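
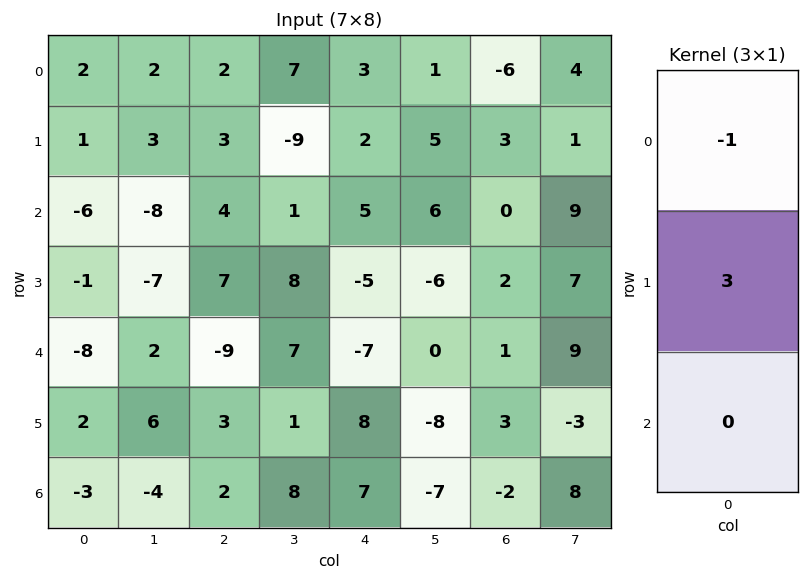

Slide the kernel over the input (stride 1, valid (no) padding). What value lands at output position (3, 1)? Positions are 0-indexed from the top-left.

The receptive field on the input at this output position is [-7 / 2 / 6]. Elementwise product with the kernel and sum: -7·-1 + 2·3.

13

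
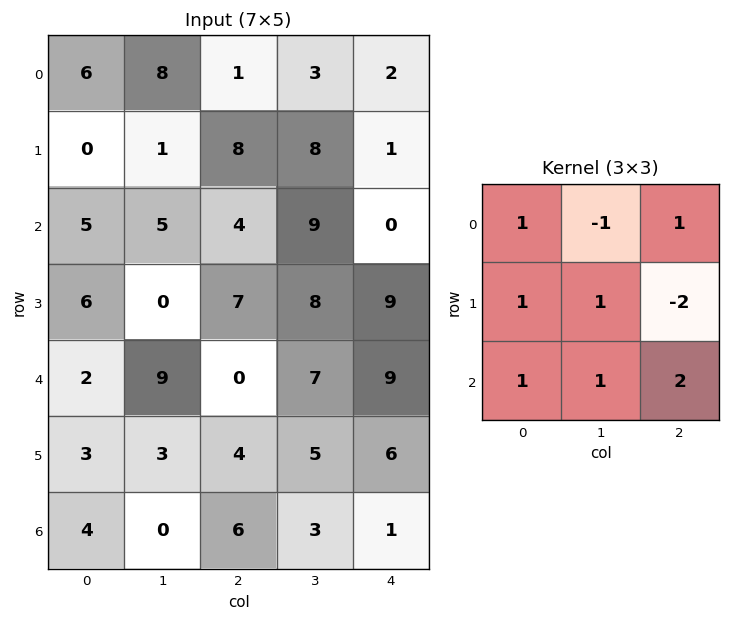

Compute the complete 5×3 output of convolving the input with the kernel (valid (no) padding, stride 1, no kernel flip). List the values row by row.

Output[0,0]: The receptive field on the input at this output position is [6 8 1 / 0 1 8 / 5 5 4]. Elementwise product with the kernel and sum: 6·1 + 8·-1 + 1·1 + 0·1 + 1·1 + 8·-2 + 5·1 + 5·1 + 4·2.
Output[0,1]: The receptive field on the input at this output position is [8 1 3 / 1 8 8 / 5 4 9]. Elementwise product with the kernel and sum: 8·1 + 1·-1 + 3·1 + 1·1 + 8·1 + 8·-2 + 5·1 + 4·1 + 9·2.

2 30 27
29 15 47
7 24 17
38 13 18
7 25 10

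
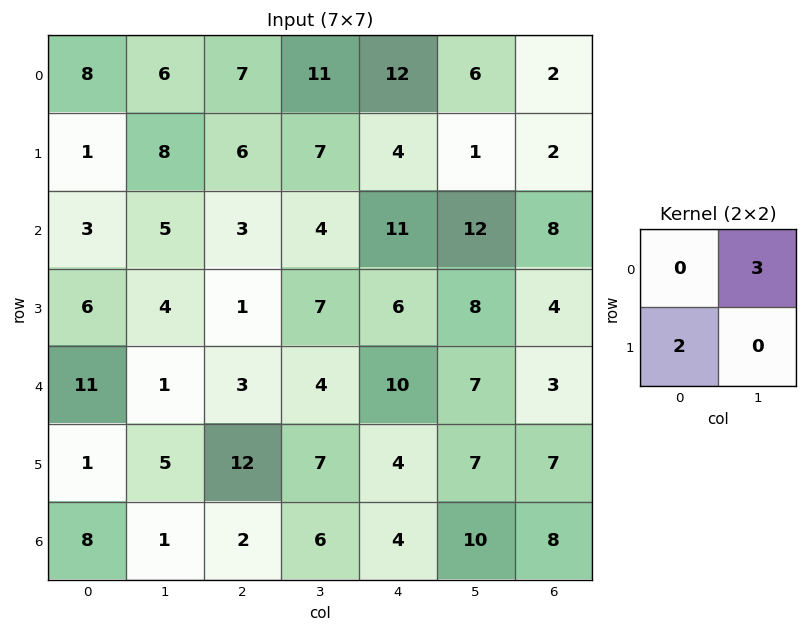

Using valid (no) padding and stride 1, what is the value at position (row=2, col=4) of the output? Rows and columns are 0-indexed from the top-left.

The receptive field on the input at this output position is [11 12 / 6 8]. Elementwise product with the kernel and sum: 12·3 + 6·2.

48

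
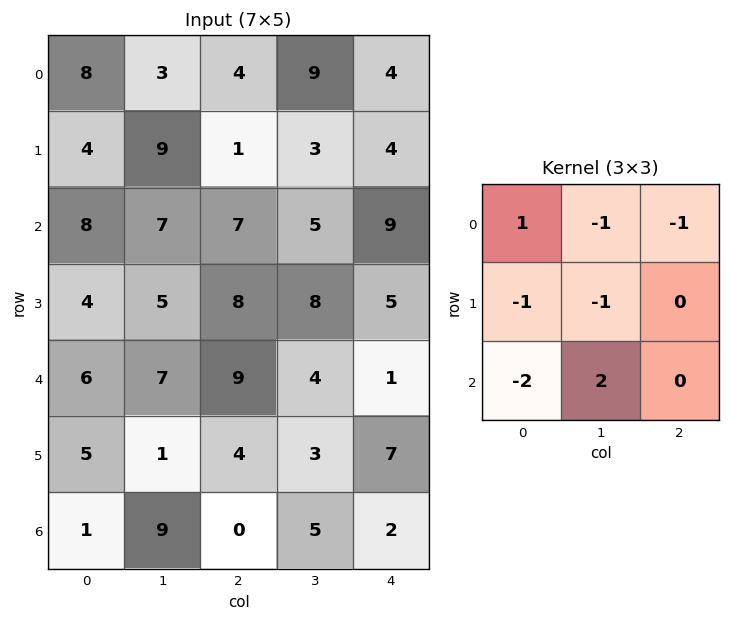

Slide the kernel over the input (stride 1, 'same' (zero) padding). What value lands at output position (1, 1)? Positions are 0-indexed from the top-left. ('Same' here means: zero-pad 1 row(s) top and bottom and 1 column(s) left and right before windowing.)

The receptive field on the zero-padded input at this output position is [8 3 4 / 4 9 1 / 8 7 7]. Elementwise product with the kernel and sum: 8·1 + 3·-1 + 4·-1 + 4·-1 + 9·-1 + 8·-2 + 7·2.

-14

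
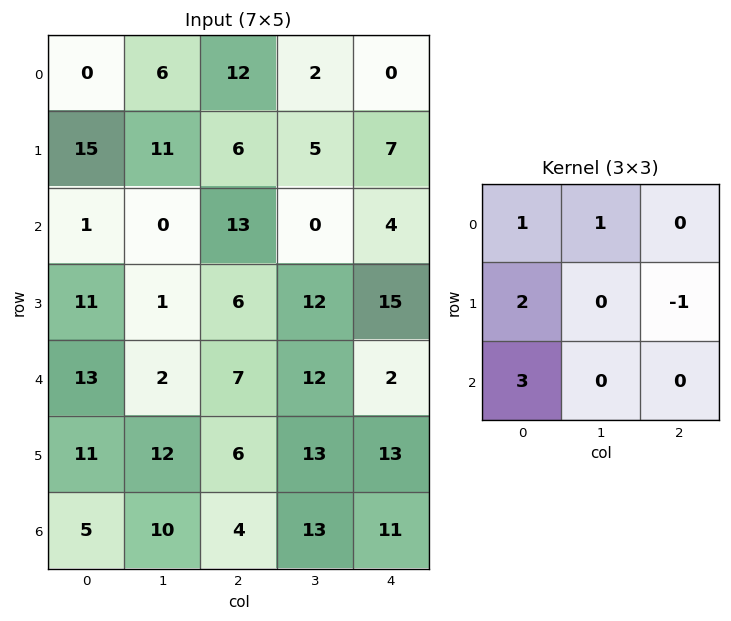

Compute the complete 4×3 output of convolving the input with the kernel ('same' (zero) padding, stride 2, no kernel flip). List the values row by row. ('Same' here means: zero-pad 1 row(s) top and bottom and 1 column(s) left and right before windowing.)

Output[0,0]: The receptive field on the zero-padded input at this output position is [0 0 0 / 0 0 6 / 0 15 11]. Elementwise product with the kernel and sum: 0·1 + 0·1 + 0·2 + 6·-1 + 0·3.

-6 43 19
15 20 48
9 35 90
1 25 52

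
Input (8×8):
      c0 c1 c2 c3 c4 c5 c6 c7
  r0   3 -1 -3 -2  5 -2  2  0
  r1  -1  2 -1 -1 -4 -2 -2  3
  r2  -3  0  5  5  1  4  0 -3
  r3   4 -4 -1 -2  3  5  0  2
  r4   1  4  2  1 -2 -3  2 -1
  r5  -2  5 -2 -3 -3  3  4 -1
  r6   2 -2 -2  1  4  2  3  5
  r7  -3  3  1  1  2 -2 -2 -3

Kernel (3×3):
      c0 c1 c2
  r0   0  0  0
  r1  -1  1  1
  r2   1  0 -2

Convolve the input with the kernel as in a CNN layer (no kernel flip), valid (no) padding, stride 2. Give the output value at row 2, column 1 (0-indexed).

The receptive field on the input at this output position is [2 1 -2 / -2 -3 -3 / -2 1 4]. Elementwise product with the kernel and sum: -2·-1 + -3·1 + -3·1 + -2·1 + 4·-2.

-14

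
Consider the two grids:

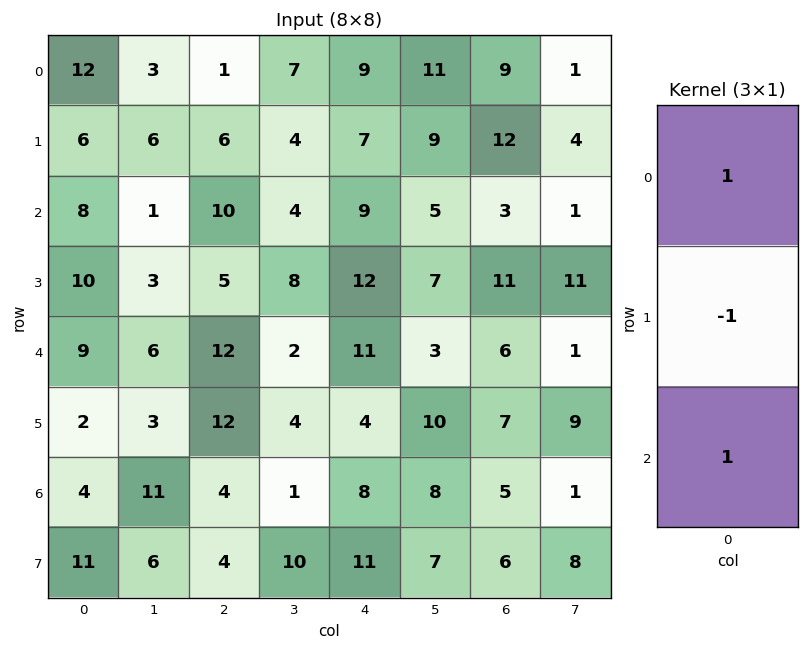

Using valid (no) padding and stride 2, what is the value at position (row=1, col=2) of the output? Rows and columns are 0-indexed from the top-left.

The receptive field on the input at this output position is [9 / 12 / 11]. Elementwise product with the kernel and sum: 9·1 + 12·-1 + 11·1.

8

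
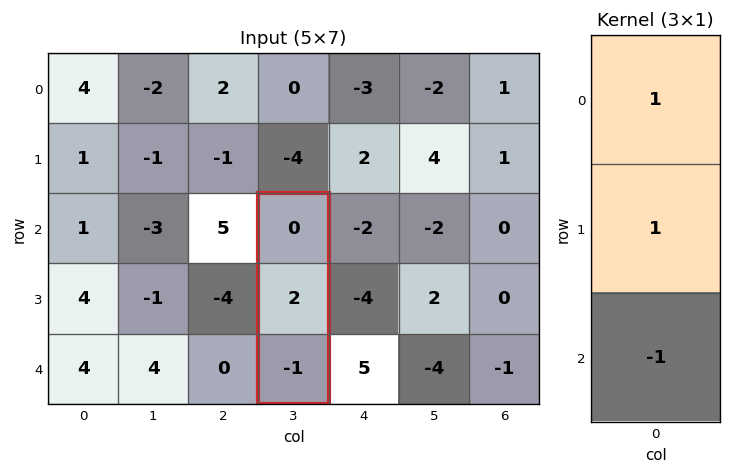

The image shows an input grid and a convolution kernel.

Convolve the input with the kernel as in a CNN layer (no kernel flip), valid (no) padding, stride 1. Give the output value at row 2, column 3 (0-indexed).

The receptive field on the input at this output position is [0 / 2 / -1]. Elementwise product with the kernel and sum: 0·1 + 2·1 + -1·-1.

3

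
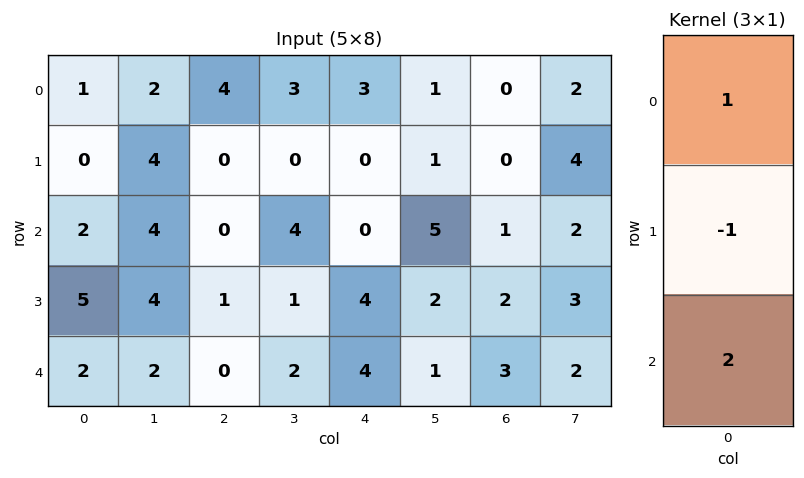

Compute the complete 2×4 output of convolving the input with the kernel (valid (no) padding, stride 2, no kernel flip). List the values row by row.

Output[0,0]: The receptive field on the input at this output position is [1 / 0 / 2]. Elementwise product with the kernel and sum: 1·1 + 0·-1 + 2·2.

5 4 3 2
1 -1 4 5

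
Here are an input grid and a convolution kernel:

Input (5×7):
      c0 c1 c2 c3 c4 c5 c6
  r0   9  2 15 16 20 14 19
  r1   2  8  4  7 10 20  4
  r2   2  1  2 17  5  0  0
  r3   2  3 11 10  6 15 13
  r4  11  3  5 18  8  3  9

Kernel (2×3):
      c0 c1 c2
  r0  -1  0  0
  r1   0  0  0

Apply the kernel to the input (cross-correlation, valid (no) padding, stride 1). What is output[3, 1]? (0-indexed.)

The receptive field on the input at this output position is [3 11 10 / 3 5 18]. Elementwise product with the kernel and sum: 3·-1.

-3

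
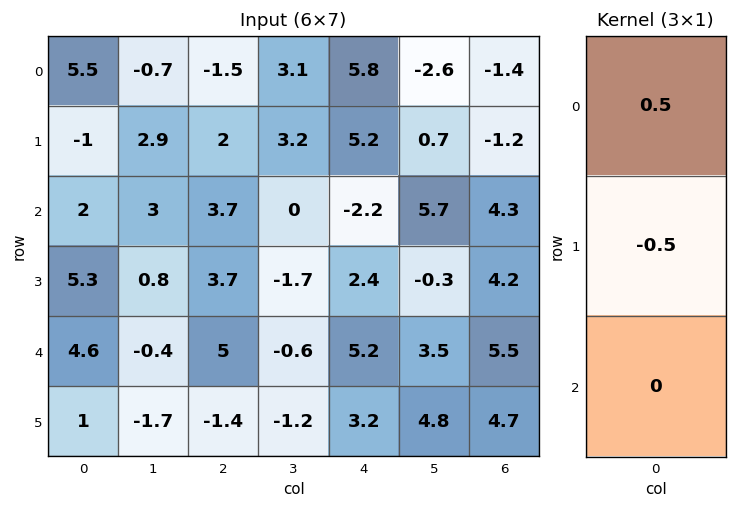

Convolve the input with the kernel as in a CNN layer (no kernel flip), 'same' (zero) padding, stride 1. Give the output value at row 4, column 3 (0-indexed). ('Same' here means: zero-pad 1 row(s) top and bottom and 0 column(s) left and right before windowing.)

-0.55

The receptive field on the zero-padded input at this output position is [-1.7 / -0.6 / -1.2]. Elementwise product with the kernel and sum: -1.7·0.5 + -0.6·-0.5.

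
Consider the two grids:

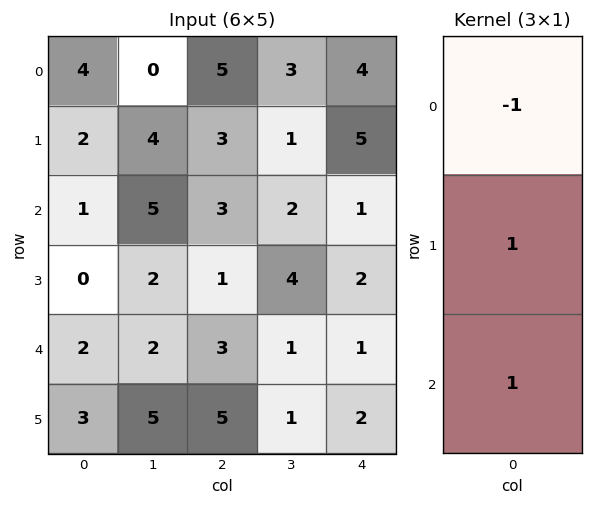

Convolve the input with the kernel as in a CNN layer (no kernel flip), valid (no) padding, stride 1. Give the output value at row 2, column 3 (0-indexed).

3

The receptive field on the input at this output position is [2 / 4 / 1]. Elementwise product with the kernel and sum: 2·-1 + 4·1 + 1·1.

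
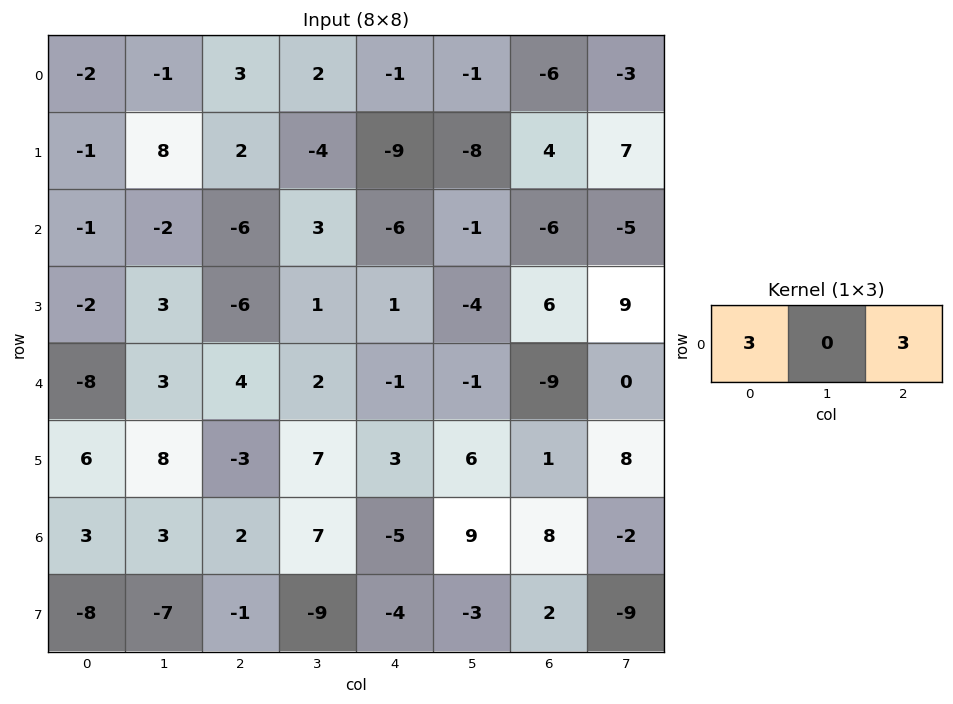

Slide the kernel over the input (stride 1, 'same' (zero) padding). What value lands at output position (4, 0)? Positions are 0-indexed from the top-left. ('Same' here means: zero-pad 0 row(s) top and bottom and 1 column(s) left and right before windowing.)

The receptive field on the zero-padded input at this output position is [0 -8 3]. Elementwise product with the kernel and sum: 0·3 + 3·3.

9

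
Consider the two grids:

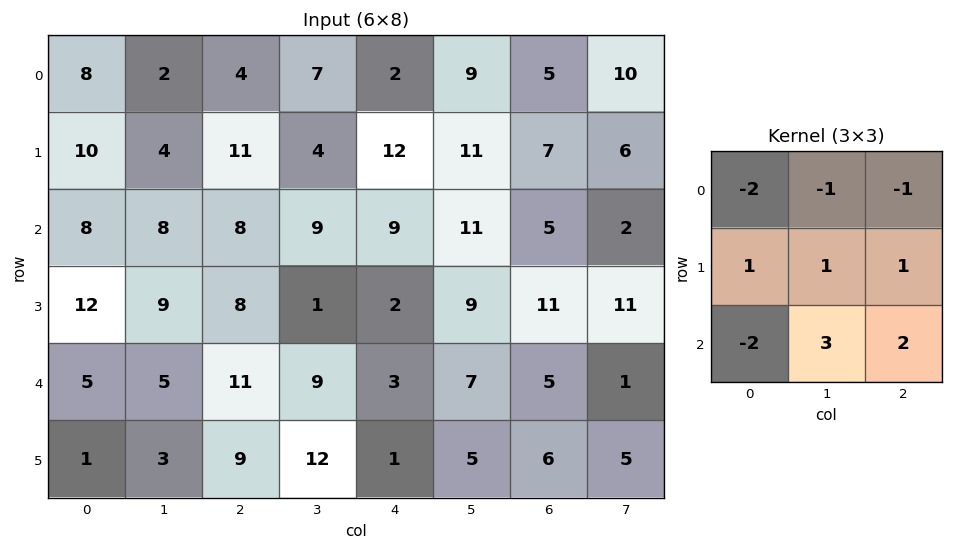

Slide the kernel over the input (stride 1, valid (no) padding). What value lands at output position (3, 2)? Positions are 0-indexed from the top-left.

The receptive field on the input at this output position is [8 1 2 / 11 9 3 / 9 12 1]. Elementwise product with the kernel and sum: 8·-2 + 1·-1 + 2·-1 + 11·1 + 9·1 + 3·1 + 9·-2 + 12·3 + 1·2.

24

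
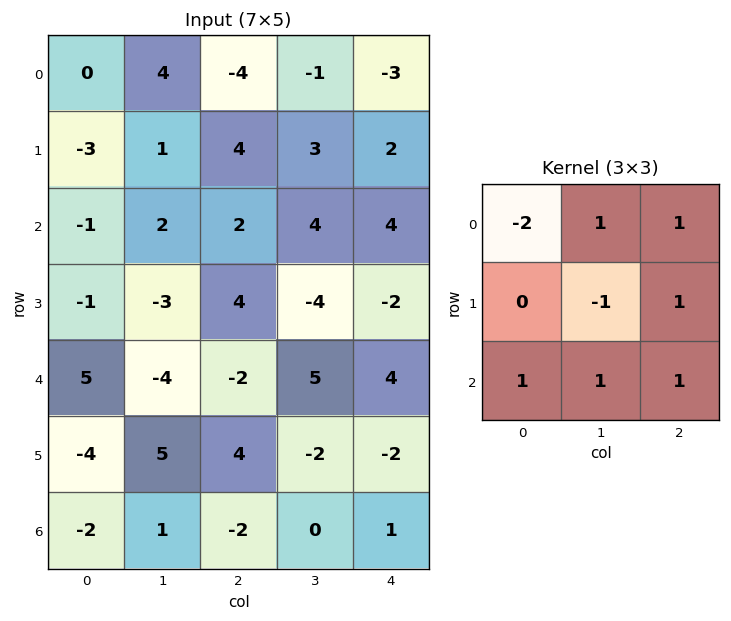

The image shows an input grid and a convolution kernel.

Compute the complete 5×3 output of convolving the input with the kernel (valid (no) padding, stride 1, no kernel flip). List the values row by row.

6 -6 13
11 4 -5
12 -7 13
10 20 -15
-20 4 12

Output[0,0]: The receptive field on the input at this output position is [0 4 -4 / -3 1 4 / -1 2 2]. Elementwise product with the kernel and sum: 0·-2 + 4·1 + -4·1 + 1·-1 + 4·1 + -1·1 + 2·1 + 2·1.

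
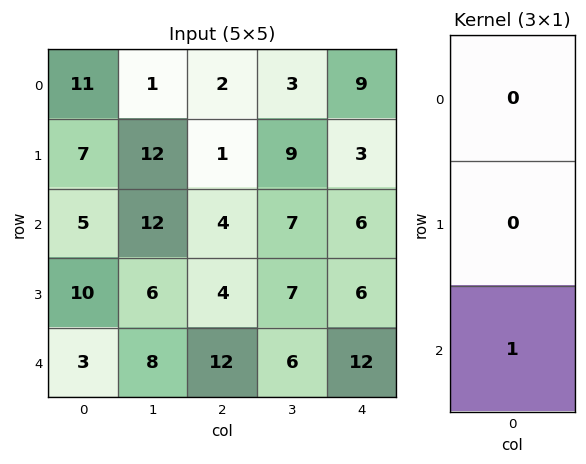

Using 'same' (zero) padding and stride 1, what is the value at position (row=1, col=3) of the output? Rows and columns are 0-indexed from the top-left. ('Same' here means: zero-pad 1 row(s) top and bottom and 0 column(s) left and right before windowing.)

7

The receptive field on the zero-padded input at this output position is [3 / 9 / 7]. Elementwise product with the kernel and sum: 7·1.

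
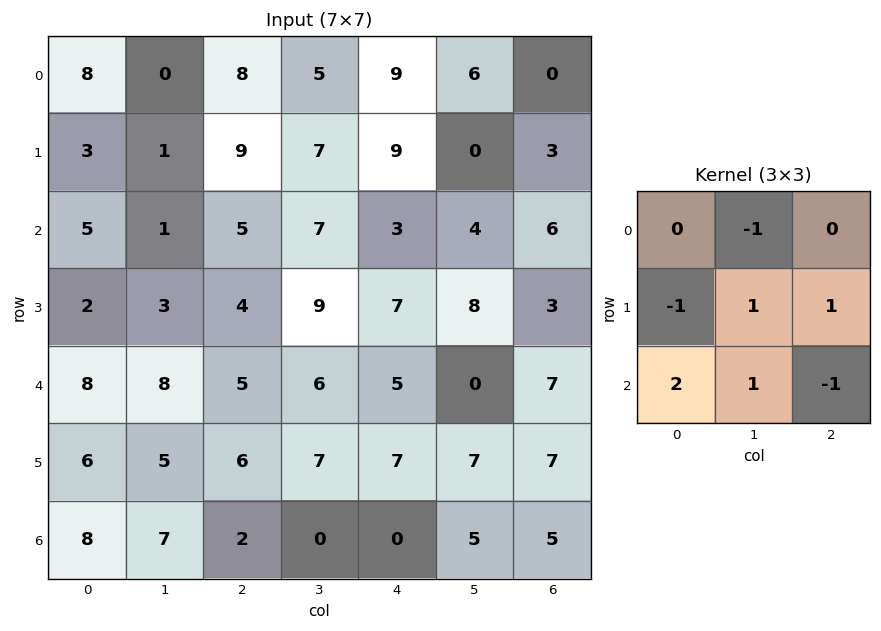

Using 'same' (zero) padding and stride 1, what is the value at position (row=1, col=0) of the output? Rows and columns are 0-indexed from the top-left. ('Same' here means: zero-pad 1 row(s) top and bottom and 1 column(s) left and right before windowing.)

0

The receptive field on the zero-padded input at this output position is [0 8 0 / 0 3 1 / 0 5 1]. Elementwise product with the kernel and sum: 8·-1 + 0·-1 + 3·1 + 1·1 + 0·2 + 5·1 + 1·-1.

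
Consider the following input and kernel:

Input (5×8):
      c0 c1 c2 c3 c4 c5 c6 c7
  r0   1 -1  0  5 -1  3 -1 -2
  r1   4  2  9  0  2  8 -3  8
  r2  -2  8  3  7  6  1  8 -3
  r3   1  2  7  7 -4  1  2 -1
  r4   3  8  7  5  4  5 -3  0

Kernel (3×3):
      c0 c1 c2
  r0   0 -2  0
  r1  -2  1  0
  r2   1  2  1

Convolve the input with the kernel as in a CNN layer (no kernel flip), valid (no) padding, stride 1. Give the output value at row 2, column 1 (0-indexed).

24

The receptive field on the input at this output position is [8 3 7 / 2 7 7 / 8 7 5]. Elementwise product with the kernel and sum: 3·-2 + 2·-2 + 7·1 + 8·1 + 7·2 + 5·1.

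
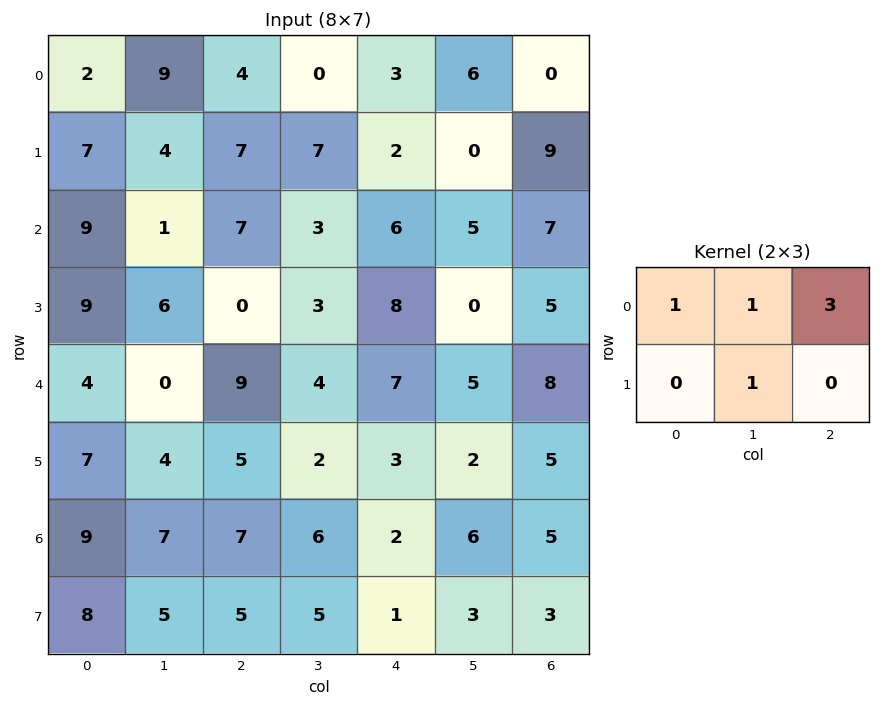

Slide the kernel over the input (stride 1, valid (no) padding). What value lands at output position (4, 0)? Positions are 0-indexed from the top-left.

35

The receptive field on the input at this output position is [4 0 9 / 7 4 5]. Elementwise product with the kernel and sum: 4·1 + 0·1 + 9·3 + 4·1.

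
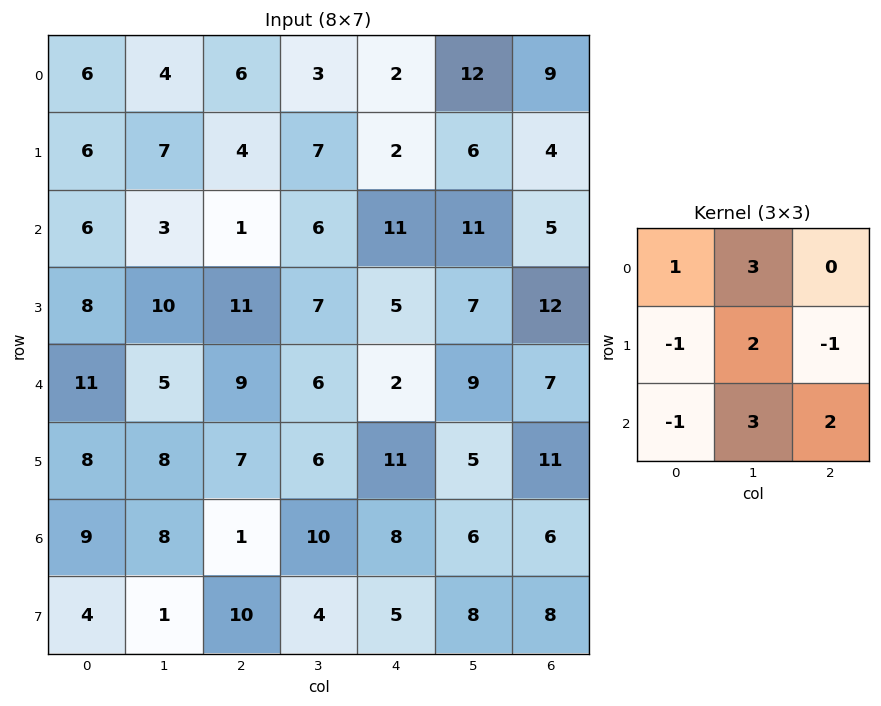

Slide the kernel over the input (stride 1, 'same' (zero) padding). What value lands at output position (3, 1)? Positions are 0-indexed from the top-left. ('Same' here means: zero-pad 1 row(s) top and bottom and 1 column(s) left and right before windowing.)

The receptive field on the zero-padded input at this output position is [6 3 1 / 8 10 11 / 11 5 9]. Elementwise product with the kernel and sum: 6·1 + 3·3 + 8·-1 + 10·2 + 11·-1 + 11·-1 + 5·3 + 9·2.

38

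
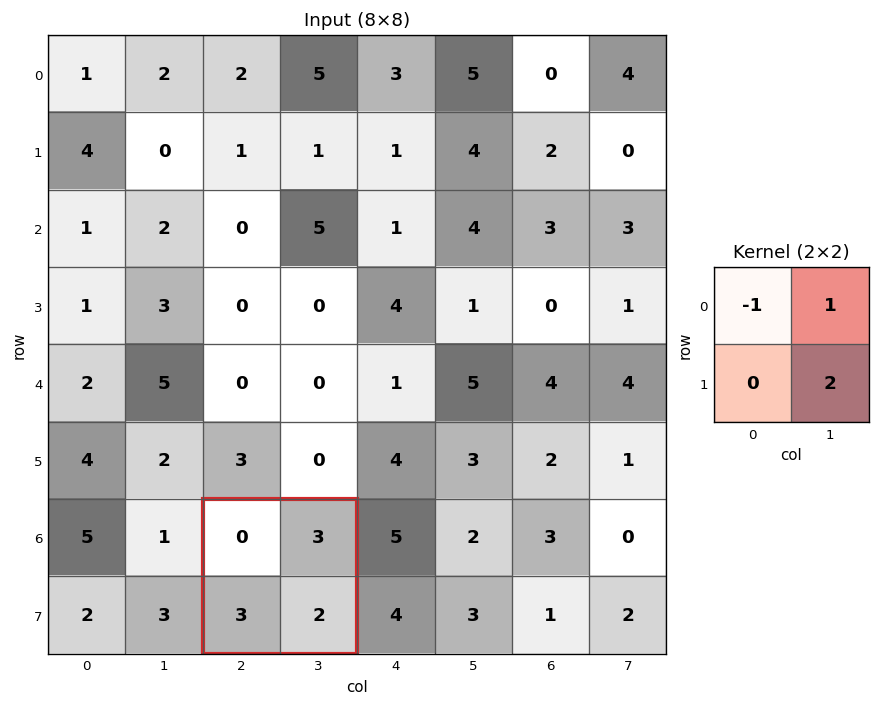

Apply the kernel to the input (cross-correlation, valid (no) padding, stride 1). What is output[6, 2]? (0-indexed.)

The receptive field on the input at this output position is [0 3 / 3 2]. Elementwise product with the kernel and sum: 0·-1 + 3·1 + 2·2.

7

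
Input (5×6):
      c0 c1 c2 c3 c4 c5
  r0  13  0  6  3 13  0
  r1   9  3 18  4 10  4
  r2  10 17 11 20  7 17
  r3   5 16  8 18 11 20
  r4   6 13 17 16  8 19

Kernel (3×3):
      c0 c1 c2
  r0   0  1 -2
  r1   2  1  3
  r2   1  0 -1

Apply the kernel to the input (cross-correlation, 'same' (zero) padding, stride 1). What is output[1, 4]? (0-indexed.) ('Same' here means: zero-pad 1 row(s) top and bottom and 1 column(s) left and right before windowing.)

46

The receptive field on the zero-padded input at this output position is [3 13 0 / 4 10 4 / 20 7 17]. Elementwise product with the kernel and sum: 13·1 + 0·-2 + 4·2 + 10·1 + 4·3 + 20·1 + 17·-1.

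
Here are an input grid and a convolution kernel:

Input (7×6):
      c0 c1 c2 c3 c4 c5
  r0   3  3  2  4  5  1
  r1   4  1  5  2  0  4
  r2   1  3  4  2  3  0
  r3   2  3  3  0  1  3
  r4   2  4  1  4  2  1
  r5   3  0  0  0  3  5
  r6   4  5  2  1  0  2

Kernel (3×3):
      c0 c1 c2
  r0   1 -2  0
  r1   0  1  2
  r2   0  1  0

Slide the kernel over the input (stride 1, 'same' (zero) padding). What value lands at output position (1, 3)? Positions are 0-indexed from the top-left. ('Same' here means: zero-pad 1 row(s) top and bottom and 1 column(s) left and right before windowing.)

-2

The receptive field on the zero-padded input at this output position is [2 4 5 / 5 2 0 / 4 2 3]. Elementwise product with the kernel and sum: 2·1 + 4·-2 + 2·1 + 0·2 + 2·1.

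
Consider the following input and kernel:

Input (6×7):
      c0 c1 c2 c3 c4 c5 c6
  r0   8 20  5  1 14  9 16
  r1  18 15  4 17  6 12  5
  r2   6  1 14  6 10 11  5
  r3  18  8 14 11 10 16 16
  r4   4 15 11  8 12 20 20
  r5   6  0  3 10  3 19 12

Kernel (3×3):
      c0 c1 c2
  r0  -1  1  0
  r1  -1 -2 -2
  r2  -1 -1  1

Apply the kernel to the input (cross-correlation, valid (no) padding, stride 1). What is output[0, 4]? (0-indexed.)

The receptive field on the input at this output position is [14 9 16 / 6 12 5 / 10 11 5]. Elementwise product with the kernel and sum: 14·-1 + 9·1 + 6·-1 + 12·-2 + 5·-2 + 10·-1 + 11·-1 + 5·1.

-61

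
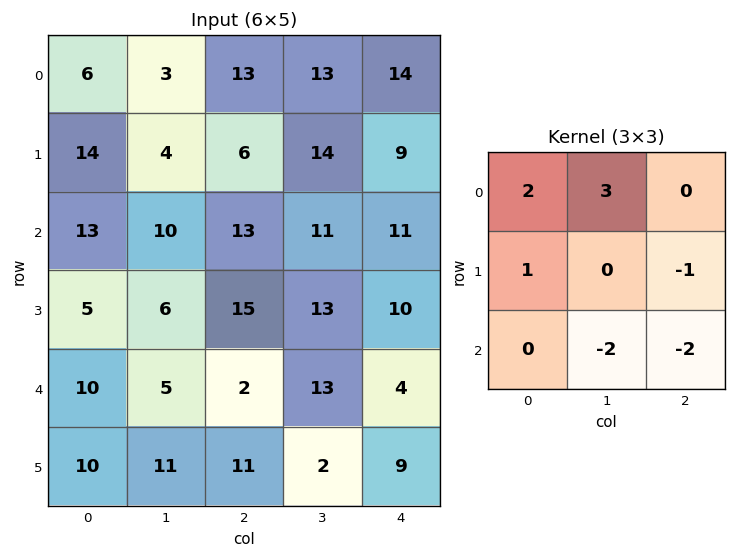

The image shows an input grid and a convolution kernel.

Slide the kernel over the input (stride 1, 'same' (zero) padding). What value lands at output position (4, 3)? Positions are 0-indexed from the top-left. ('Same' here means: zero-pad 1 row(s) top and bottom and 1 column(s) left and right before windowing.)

The receptive field on the zero-padded input at this output position is [15 13 10 / 2 13 4 / 11 2 9]. Elementwise product with the kernel and sum: 15·2 + 13·3 + 2·1 + 4·-1 + 2·-2 + 9·-2.

45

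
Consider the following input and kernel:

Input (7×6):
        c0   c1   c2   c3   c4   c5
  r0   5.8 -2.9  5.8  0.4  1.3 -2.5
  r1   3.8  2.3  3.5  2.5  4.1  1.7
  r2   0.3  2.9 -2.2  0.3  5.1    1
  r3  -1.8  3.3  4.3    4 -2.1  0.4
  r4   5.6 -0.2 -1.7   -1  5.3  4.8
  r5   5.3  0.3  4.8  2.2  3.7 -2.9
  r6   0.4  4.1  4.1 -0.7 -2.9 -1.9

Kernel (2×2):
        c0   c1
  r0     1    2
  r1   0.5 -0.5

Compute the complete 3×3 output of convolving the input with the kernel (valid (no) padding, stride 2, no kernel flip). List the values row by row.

0.75 7.1 -2.5
3.55 -1.45 5.85
7.7 -2.4 18.2

Output[0,0]: The receptive field on the input at this output position is [5.8 -2.9 / 3.8 2.3]. Elementwise product with the kernel and sum: 5.8·1 + -2.9·2 + 3.8·0.5 + 2.3·-0.5.
Output[0,1]: The receptive field on the input at this output position is [5.8 0.4 / 3.5 2.5]. Elementwise product with the kernel and sum: 5.8·1 + 0.4·2 + 3.5·0.5 + 2.5·-0.5.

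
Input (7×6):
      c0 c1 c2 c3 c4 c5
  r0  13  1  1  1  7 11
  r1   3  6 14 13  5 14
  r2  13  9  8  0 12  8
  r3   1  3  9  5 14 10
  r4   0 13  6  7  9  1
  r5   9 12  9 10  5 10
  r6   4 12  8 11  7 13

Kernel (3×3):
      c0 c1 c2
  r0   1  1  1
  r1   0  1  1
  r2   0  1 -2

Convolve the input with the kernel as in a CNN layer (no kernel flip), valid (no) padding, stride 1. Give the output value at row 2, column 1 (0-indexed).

The receptive field on the input at this output position is [9 8 0 / 3 9 5 / 13 6 7]. Elementwise product with the kernel and sum: 9·1 + 8·1 + 0·1 + 9·1 + 5·1 + 6·1 + 7·-2.

23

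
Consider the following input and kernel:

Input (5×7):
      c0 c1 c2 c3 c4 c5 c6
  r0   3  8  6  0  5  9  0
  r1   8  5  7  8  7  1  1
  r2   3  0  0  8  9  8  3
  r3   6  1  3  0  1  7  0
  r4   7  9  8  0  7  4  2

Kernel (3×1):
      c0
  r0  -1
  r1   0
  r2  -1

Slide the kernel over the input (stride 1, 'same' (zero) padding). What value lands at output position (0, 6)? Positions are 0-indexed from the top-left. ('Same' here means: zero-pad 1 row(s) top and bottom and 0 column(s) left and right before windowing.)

-1

The receptive field on the zero-padded input at this output position is [0 / 0 / 1]. Elementwise product with the kernel and sum: 0·-1 + 1·-1.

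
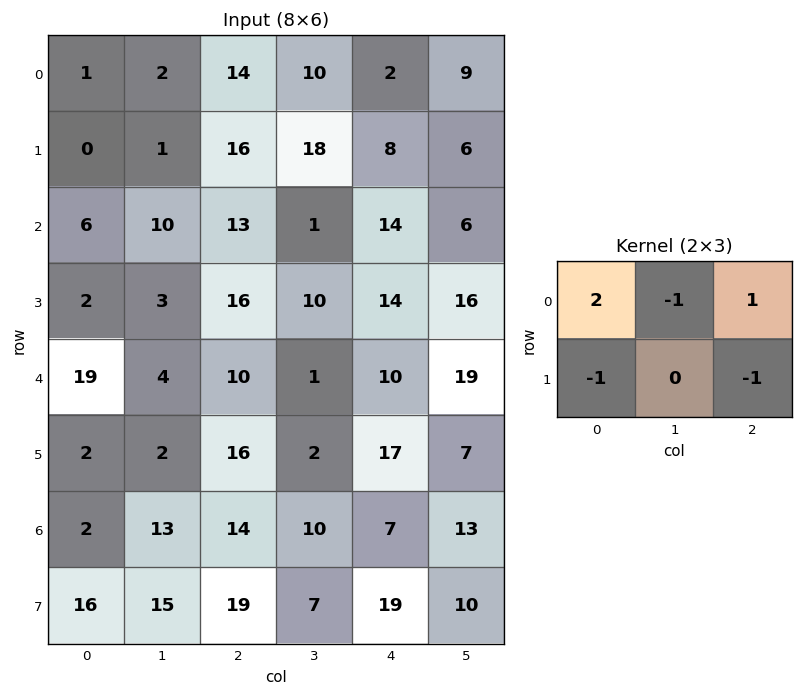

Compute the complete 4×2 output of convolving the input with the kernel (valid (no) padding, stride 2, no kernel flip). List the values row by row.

-2 -4
-3 9
26 -4
-30 -13

Output[0,0]: The receptive field on the input at this output position is [1 2 14 / 0 1 16]. Elementwise product with the kernel and sum: 1·2 + 2·-1 + 14·1 + 0·-1 + 16·-1.
Output[0,1]: The receptive field on the input at this output position is [14 10 2 / 16 18 8]. Elementwise product with the kernel and sum: 14·2 + 10·-1 + 2·1 + 16·-1 + 8·-1.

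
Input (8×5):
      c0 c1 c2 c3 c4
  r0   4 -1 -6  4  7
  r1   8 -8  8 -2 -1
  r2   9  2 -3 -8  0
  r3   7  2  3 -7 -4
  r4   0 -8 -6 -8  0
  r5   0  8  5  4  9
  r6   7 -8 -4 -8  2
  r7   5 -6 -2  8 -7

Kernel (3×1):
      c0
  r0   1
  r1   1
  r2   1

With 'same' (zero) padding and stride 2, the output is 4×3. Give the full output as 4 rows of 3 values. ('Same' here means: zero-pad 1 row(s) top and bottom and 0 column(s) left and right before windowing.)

12 2 6
24 8 -5
7 2 5
12 -1 4

Output[0,0]: The receptive field on the zero-padded input at this output position is [0 / 4 / 8]. Elementwise product with the kernel and sum: 0·1 + 4·1 + 8·1.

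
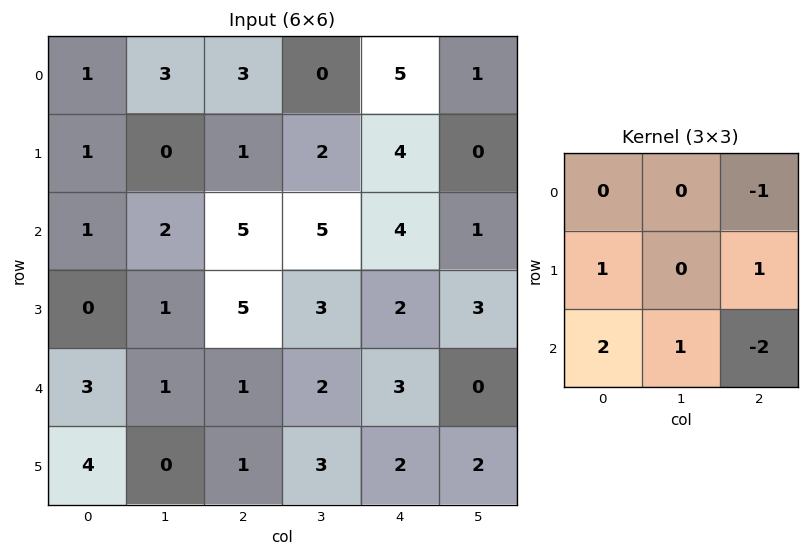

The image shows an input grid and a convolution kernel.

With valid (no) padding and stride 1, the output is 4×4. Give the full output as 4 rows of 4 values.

-7 1 7 13
-4 6 14 8
5 -2 1 12
5 -5 3 3

Output[0,0]: The receptive field on the input at this output position is [1 3 3 / 1 0 1 / 1 2 5]. Elementwise product with the kernel and sum: 3·-1 + 1·1 + 1·1 + 1·2 + 2·1 + 5·-2.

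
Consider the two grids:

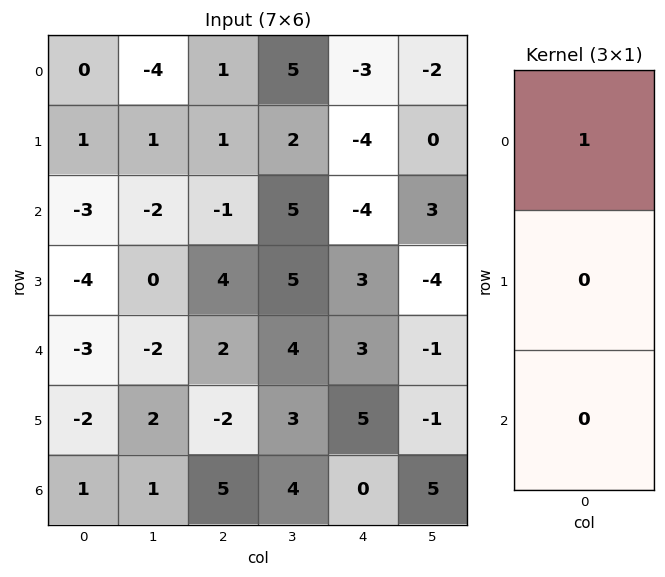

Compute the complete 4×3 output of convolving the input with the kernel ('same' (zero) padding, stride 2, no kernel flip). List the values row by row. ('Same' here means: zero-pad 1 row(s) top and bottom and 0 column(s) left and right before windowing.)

Output[0,0]: The receptive field on the zero-padded input at this output position is [0 / 0 / 1]. Elementwise product with the kernel and sum: 0·1.

0 0 0
1 1 -4
-4 4 3
-2 -2 5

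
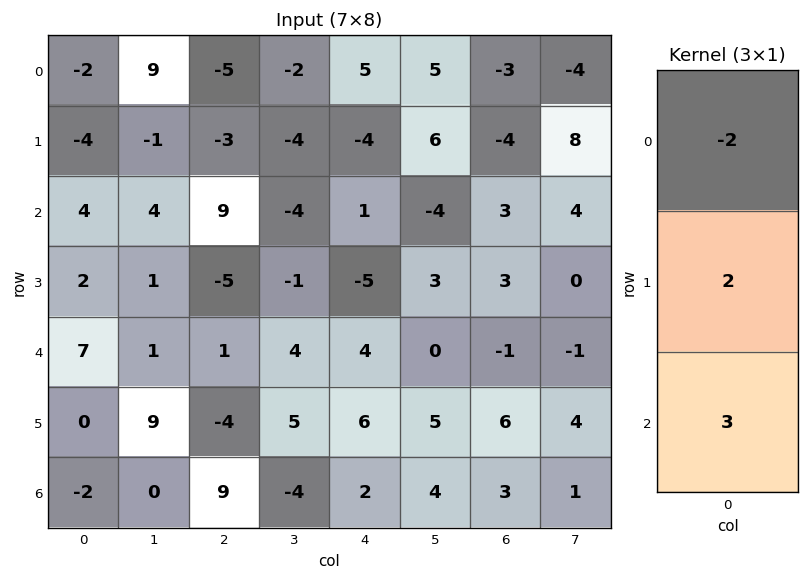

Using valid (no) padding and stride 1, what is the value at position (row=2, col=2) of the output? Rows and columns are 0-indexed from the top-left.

The receptive field on the input at this output position is [9 / -5 / 1]. Elementwise product with the kernel and sum: 9·-2 + -5·2 + 1·3.

-25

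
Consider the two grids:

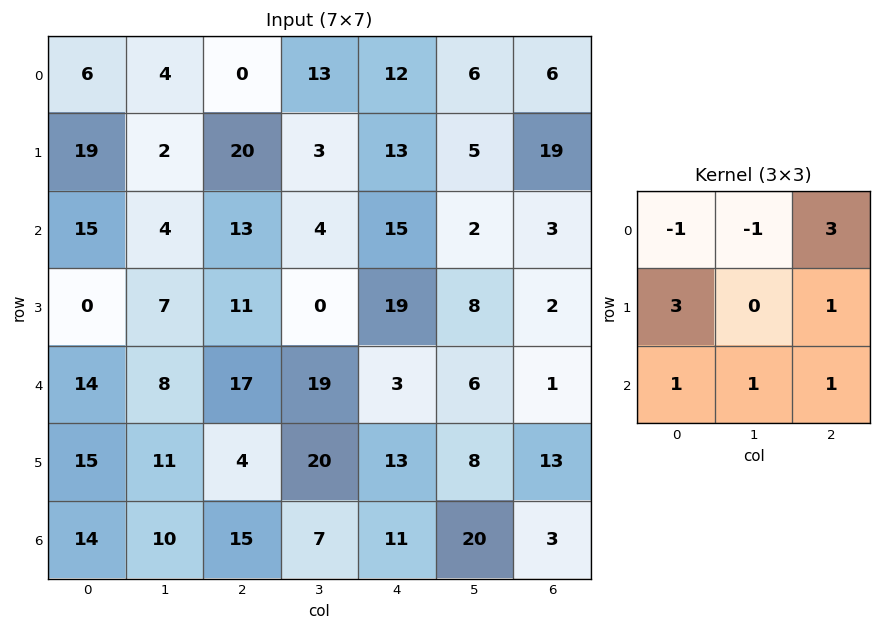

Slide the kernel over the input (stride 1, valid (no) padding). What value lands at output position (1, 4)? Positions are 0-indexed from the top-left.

116

The receptive field on the input at this output position is [13 5 19 / 15 2 3 / 19 8 2]. Elementwise product with the kernel and sum: 13·-1 + 5·-1 + 19·3 + 15·3 + 3·1 + 19·1 + 8·1 + 2·1.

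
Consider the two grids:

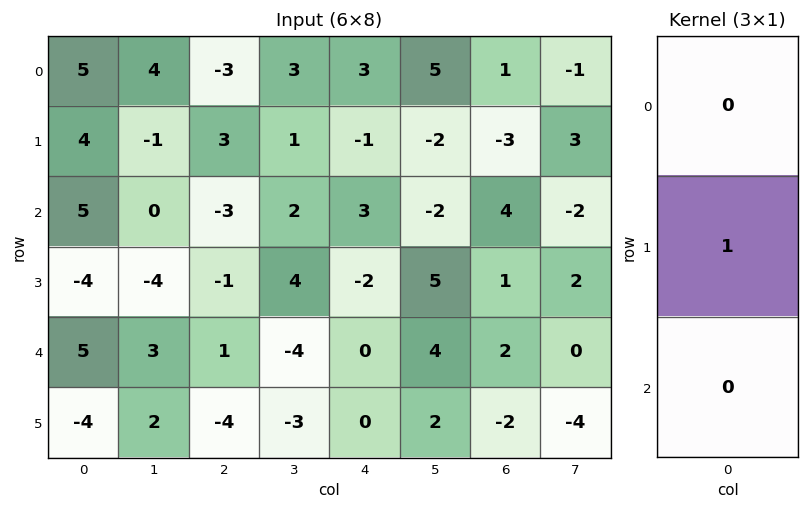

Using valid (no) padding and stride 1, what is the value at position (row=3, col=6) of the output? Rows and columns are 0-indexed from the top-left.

The receptive field on the input at this output position is [1 / 2 / -2]. Elementwise product with the kernel and sum: 2·1.

2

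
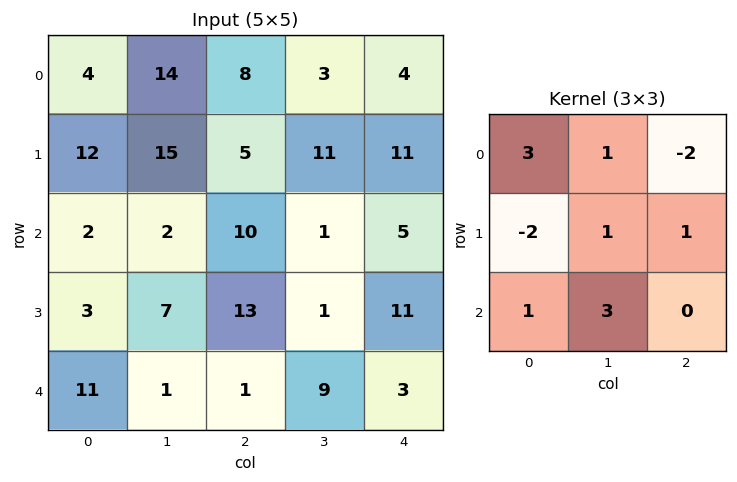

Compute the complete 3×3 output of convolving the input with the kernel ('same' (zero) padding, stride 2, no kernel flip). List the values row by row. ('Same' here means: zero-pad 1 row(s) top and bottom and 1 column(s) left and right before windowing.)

54 13 42
-5 81 81
1 40 -1

Output[0,0]: The receptive field on the zero-padded input at this output position is [0 0 0 / 0 4 14 / 0 12 15]. Elementwise product with the kernel and sum: 0·3 + 0·1 + 0·-2 + 0·-2 + 4·1 + 14·1 + 0·1 + 12·3.
Output[0,1]: The receptive field on the zero-padded input at this output position is [0 0 0 / 14 8 3 / 15 5 11]. Elementwise product with the kernel and sum: 0·3 + 0·1 + 0·-2 + 14·-2 + 8·1 + 3·1 + 15·1 + 5·3.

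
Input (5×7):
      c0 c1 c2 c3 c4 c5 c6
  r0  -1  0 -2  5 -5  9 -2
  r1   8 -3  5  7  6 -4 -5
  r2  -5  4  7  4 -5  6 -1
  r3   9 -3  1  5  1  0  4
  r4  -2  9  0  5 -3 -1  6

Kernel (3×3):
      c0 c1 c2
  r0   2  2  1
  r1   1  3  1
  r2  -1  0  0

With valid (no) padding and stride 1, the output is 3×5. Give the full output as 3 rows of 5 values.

Output[0,0]: The receptive field on the input at this output position is [-1 0 -2 / 8 -3 5 / -5 4 7]. Elementwise product with the kernel and sum: -1·2 + 0·2 + -2·1 + 8·1 + -3·3 + 5·1 + -5·-1.
Output[0,1]: The receptive field on the input at this output position is [0 -2 5 / -3 5 7 / 4 7 4]. Elementwise product with the kernel and sum: 0·2 + -2·2 + 5·1 + -3·1 + 5·3 + 7·1 + 4·-1.

5 16 26 26 0
20 43 43 12 10
8 22 34 7 9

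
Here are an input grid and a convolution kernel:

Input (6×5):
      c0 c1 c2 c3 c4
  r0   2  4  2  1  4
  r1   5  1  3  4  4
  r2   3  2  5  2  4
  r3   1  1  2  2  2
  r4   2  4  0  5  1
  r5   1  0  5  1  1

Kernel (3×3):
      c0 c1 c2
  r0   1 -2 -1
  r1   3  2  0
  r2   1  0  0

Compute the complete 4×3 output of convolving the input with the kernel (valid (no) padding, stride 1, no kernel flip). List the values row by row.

Output[0,0]: The receptive field on the input at this output position is [2 4 2 / 5 1 3 / 3 2 5]. Elementwise product with the kernel and sum: 2·1 + 4·-2 + 2·-1 + 5·3 + 1·2 + 3·1.

12 10 18
14 8 12
1 1 7
12 7 11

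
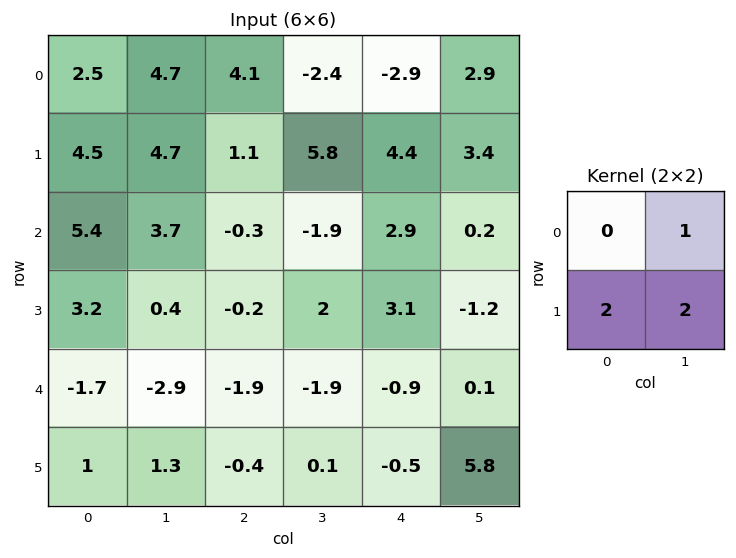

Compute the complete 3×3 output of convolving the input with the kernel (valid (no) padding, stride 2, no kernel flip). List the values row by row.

Output[0,0]: The receptive field on the input at this output position is [2.5 4.7 / 4.5 4.7]. Elementwise product with the kernel and sum: 4.7·1 + 4.5·2 + 4.7·2.
Output[0,1]: The receptive field on the input at this output position is [4.1 -2.4 / 1.1 5.8]. Elementwise product with the kernel and sum: -2.4·1 + 1.1·2 + 5.8·2.

23.1 11.4 18.5
10.9 1.7 4
1.7 -2.5 10.7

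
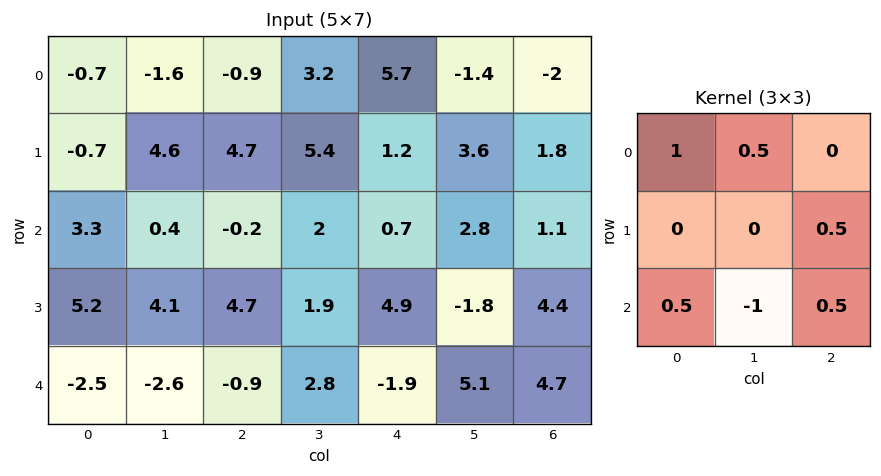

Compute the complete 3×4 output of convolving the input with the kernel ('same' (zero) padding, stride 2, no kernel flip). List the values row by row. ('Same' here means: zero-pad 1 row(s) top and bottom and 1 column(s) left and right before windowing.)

Output[0,0]: The receptive field on the zero-padded input at this output position is [0 0 0 / 0 -0.7 -1.6 / 0 -0.7 4.6]. Elementwise product with the kernel and sum: 0·1 + 0·0.5 + -1.6·0.5 + 0·0.5 + -0.7·-1 + 4.6·0.5.
Output[0,1]: The receptive field on the zero-padded input at this output position is [0 0 0 / -1.6 -0.9 3.2 / 4.6 4.7 5.4]. Elementwise product with the kernel and sum: 0·1 + 0·0.5 + 3.2·0.5 + 4.6·0.5 + 4.7·-1 + 5.4·0.5.

2.2 1.9 2.6 0
-3.3 6.25 2.55 -0.8
1.3 7.85 6.9 0.4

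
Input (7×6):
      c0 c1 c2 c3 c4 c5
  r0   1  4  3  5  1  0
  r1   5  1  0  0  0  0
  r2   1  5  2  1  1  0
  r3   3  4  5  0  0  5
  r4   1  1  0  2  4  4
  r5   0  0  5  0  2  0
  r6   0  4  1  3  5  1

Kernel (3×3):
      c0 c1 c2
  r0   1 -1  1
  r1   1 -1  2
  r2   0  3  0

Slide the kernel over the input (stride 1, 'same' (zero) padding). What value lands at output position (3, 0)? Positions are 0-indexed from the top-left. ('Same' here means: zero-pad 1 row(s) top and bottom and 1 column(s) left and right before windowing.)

The receptive field on the zero-padded input at this output position is [0 1 5 / 0 3 4 / 0 1 1]. Elementwise product with the kernel and sum: 0·1 + 1·-1 + 5·1 + 0·1 + 3·-1 + 4·2 + 1·3.

12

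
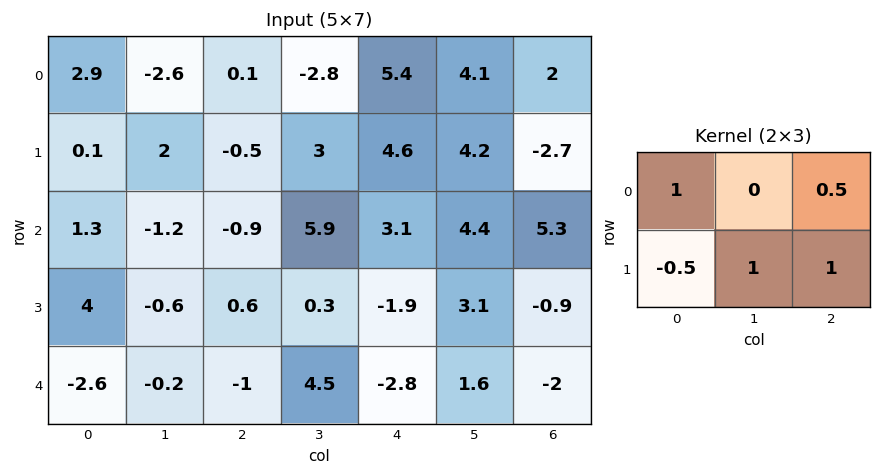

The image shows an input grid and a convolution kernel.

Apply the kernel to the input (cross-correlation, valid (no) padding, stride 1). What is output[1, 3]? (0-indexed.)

The receptive field on the input at this output position is [3 4.6 4.2 / 5.9 3.1 4.4]. Elementwise product with the kernel and sum: 3·1 + 4.2·0.5 + 5.9·-0.5 + 3.1·1 + 4.4·1.

9.65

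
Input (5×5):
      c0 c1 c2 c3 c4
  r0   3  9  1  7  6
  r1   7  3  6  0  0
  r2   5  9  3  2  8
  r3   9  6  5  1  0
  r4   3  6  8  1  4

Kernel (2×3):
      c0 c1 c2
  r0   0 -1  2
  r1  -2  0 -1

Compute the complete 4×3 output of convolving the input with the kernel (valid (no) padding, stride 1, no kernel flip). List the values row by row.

-27 7 -7
-4 -26 -14
-26 -12 4
-10 -16 -21

Output[0,0]: The receptive field on the input at this output position is [3 9 1 / 7 3 6]. Elementwise product with the kernel and sum: 9·-1 + 1·2 + 7·-2 + 6·-1.
Output[0,1]: The receptive field on the input at this output position is [9 1 7 / 3 6 0]. Elementwise product with the kernel and sum: 1·-1 + 7·2 + 3·-2 + 0·-1.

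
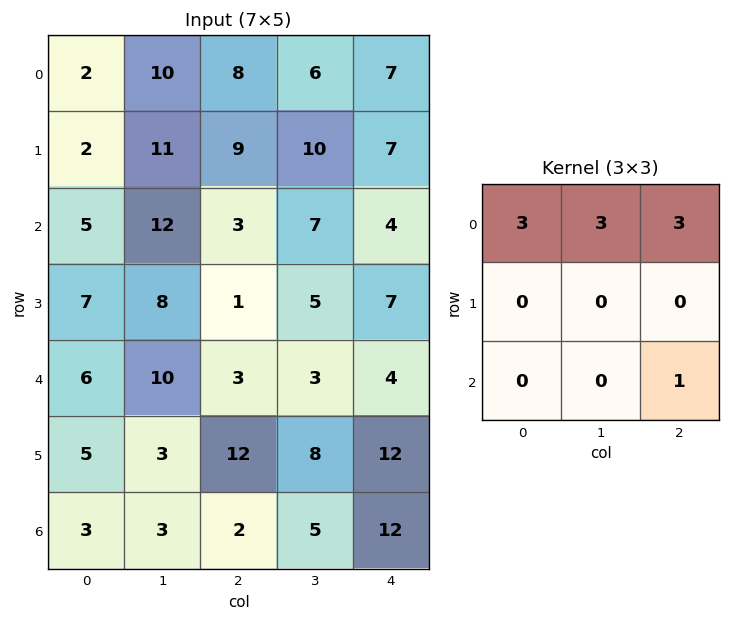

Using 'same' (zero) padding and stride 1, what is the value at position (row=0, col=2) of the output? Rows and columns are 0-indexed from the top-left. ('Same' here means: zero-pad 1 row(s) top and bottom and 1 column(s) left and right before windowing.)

10

The receptive field on the zero-padded input at this output position is [0 0 0 / 10 8 6 / 11 9 10]. Elementwise product with the kernel and sum: 0·3 + 0·3 + 0·3 + 10·1.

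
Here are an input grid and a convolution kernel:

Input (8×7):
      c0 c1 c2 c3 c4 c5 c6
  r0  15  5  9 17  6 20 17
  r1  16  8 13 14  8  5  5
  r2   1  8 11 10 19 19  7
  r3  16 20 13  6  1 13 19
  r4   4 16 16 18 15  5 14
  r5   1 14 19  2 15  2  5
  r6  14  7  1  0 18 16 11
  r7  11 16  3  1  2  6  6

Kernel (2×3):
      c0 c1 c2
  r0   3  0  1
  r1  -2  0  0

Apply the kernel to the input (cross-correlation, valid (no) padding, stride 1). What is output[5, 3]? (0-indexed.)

8

The receptive field on the input at this output position is [2 15 2 / 0 18 16]. Elementwise product with the kernel and sum: 2·3 + 2·1 + 0·-2.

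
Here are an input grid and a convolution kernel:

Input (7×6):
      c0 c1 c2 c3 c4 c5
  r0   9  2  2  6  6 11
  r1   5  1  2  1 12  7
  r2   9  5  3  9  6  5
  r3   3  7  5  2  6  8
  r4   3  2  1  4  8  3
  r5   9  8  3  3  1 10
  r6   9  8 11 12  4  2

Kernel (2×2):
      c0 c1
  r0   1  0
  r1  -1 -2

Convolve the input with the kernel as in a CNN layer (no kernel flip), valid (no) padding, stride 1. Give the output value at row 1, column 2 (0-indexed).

The receptive field on the input at this output position is [2 1 / 3 9]. Elementwise product with the kernel and sum: 2·1 + 3·-1 + 9·-2.

-19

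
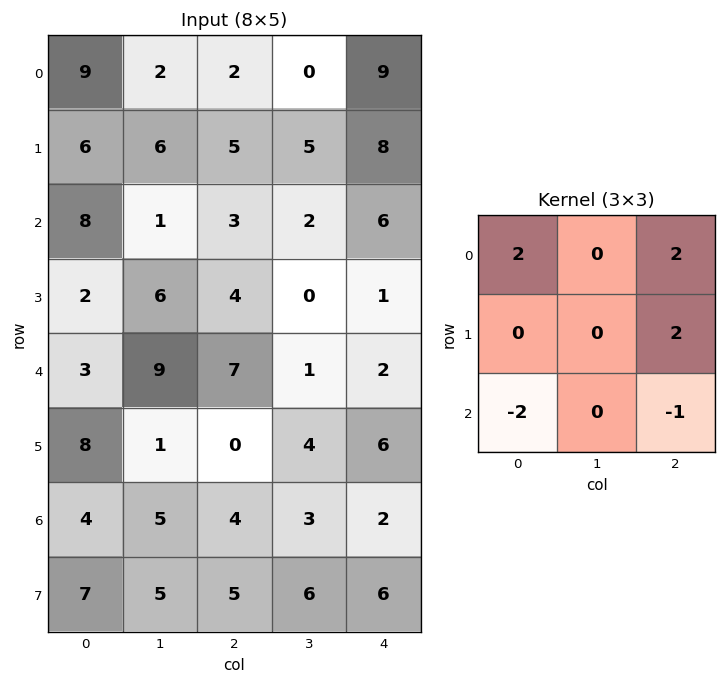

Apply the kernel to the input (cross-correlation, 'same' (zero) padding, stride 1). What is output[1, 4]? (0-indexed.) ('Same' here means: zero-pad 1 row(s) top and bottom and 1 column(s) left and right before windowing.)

The receptive field on the zero-padded input at this output position is [0 9 0 / 5 8 0 / 2 6 0]. Elementwise product with the kernel and sum: 0·2 + 0·2 + 0·2 + 2·-2 + 0·-1.

-4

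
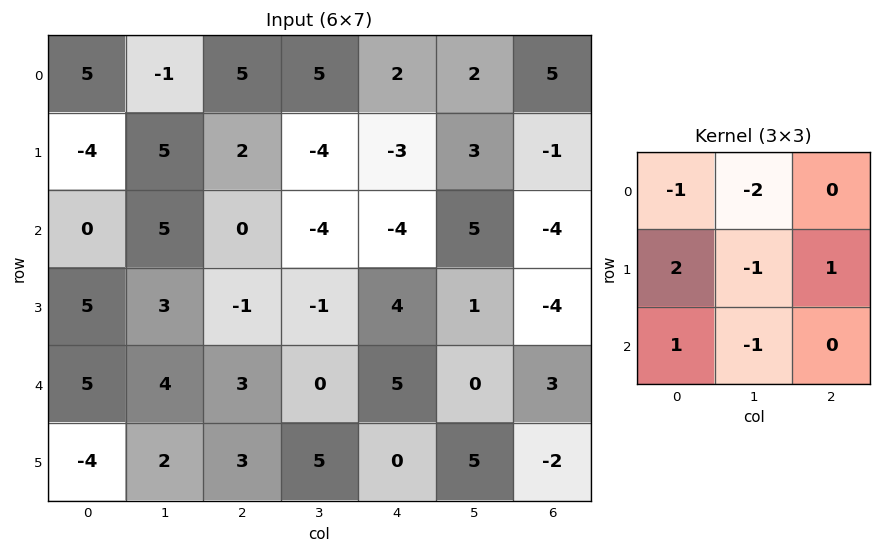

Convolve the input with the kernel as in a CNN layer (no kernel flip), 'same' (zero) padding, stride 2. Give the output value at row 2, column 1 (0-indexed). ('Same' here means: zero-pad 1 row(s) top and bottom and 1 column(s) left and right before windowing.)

The receptive field on the zero-padded input at this output position is [3 -1 -1 / 4 3 0 / 2 3 5]. Elementwise product with the kernel and sum: 3·-1 + -1·-2 + 4·2 + 3·-1 + 0·1 + 2·1 + 3·-1.

3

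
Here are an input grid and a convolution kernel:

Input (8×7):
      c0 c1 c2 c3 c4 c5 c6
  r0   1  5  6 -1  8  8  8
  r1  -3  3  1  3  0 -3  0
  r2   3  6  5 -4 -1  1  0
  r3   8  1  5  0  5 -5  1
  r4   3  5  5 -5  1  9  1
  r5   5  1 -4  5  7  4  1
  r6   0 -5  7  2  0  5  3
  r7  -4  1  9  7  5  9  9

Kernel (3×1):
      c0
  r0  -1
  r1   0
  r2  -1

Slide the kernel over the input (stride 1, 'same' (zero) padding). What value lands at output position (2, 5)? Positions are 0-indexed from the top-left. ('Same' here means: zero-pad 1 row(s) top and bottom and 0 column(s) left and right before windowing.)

The receptive field on the zero-padded input at this output position is [-3 / 1 / -5]. Elementwise product with the kernel and sum: -3·-1 + -5·-1.

8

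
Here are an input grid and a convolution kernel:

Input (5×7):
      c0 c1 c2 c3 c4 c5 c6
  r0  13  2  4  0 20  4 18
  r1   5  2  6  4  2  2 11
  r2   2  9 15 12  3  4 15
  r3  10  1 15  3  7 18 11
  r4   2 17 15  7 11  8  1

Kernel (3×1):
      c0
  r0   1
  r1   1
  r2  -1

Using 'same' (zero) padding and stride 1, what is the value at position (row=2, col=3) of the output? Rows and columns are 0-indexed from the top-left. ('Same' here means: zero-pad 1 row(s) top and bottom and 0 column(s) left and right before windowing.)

13

The receptive field on the zero-padded input at this output position is [4 / 12 / 3]. Elementwise product with the kernel and sum: 4·1 + 12·1 + 3·-1.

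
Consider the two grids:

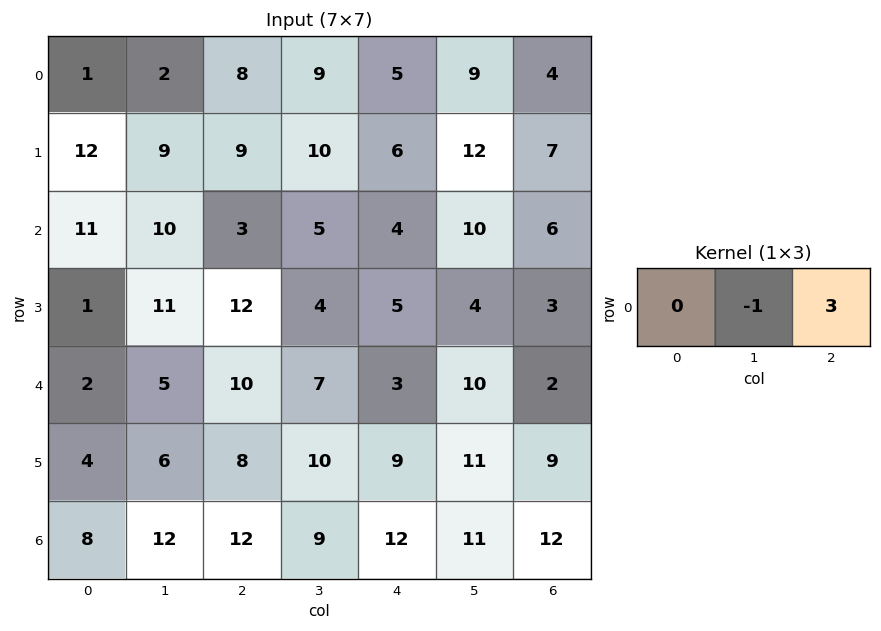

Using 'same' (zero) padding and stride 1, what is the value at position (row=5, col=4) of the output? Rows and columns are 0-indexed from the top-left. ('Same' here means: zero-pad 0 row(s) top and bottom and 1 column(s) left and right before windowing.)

24

The receptive field on the zero-padded input at this output position is [10 9 11]. Elementwise product with the kernel and sum: 9·-1 + 11·3.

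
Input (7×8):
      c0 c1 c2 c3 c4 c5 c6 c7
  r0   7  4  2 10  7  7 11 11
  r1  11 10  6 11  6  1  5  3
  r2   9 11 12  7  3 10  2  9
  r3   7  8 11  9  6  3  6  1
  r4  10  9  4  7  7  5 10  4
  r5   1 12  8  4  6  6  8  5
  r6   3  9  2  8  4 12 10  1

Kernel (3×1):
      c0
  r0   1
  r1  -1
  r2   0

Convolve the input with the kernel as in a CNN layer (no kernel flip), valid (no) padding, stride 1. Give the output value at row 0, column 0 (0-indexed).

-4

The receptive field on the input at this output position is [7 / 11 / 9]. Elementwise product with the kernel and sum: 7·1 + 11·-1.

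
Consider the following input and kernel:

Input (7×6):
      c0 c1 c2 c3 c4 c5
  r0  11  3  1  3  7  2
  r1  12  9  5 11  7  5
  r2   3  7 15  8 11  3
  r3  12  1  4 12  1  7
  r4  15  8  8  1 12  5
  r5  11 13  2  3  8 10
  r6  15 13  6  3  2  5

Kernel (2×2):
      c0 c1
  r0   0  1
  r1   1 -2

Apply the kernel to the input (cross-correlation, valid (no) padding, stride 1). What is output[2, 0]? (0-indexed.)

The receptive field on the input at this output position is [3 7 / 12 1]. Elementwise product with the kernel and sum: 7·1 + 12·1 + 1·-2.

17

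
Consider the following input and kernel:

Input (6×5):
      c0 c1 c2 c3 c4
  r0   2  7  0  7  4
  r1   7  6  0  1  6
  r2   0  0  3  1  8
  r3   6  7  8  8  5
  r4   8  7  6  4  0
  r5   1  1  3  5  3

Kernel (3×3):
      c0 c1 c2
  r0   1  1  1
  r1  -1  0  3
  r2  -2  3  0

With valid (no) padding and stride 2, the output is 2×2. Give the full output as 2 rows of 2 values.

2 26
26 19

Output[0,0]: The receptive field on the input at this output position is [2 7 0 / 7 6 0 / 0 0 3]. Elementwise product with the kernel and sum: 2·1 + 7·1 + 0·1 + 7·-1 + 0·3 + 0·-2 + 0·3.
Output[0,1]: The receptive field on the input at this output position is [0 7 4 / 0 1 6 / 3 1 8]. Elementwise product with the kernel and sum: 0·1 + 7·1 + 4·1 + 0·-1 + 6·3 + 3·-2 + 1·3.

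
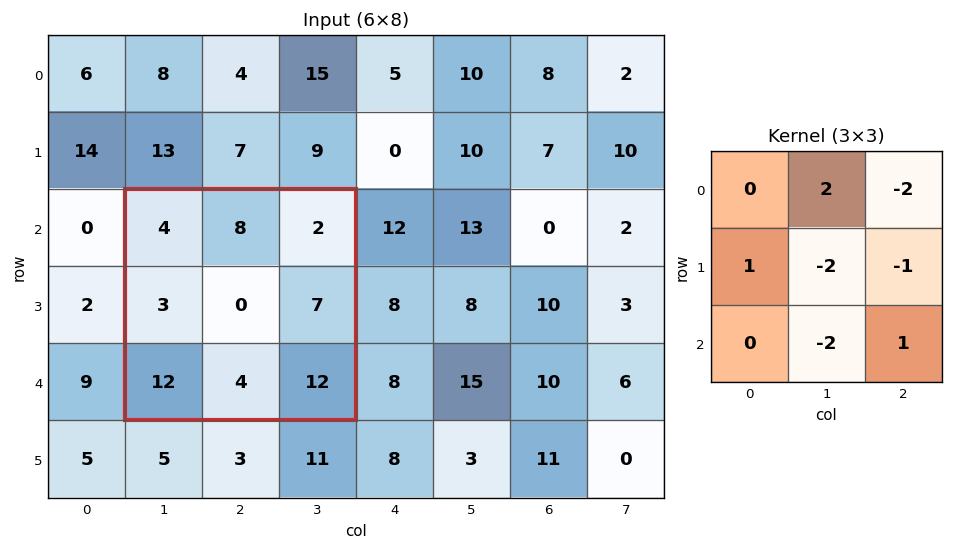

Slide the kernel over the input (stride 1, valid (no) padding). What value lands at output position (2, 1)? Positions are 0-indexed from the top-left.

12

The receptive field on the input at this output position is [4 8 2 / 3 0 7 / 12 4 12]. Elementwise product with the kernel and sum: 8·2 + 2·-2 + 3·1 + 0·-2 + 7·-1 + 4·-2 + 12·1.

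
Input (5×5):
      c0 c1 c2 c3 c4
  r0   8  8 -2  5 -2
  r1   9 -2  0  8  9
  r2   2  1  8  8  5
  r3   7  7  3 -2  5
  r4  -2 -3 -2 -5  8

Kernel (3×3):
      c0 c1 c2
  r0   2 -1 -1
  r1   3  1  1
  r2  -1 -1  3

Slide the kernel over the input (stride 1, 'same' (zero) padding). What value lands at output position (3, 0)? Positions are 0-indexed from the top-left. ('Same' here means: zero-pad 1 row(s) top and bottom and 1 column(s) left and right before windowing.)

The receptive field on the zero-padded input at this output position is [0 2 1 / 0 7 7 / 0 -2 -3]. Elementwise product with the kernel and sum: 0·2 + 2·-1 + 1·-1 + 0·3 + 7·1 + 7·1 + 0·-1 + -2·-1 + -3·3.

4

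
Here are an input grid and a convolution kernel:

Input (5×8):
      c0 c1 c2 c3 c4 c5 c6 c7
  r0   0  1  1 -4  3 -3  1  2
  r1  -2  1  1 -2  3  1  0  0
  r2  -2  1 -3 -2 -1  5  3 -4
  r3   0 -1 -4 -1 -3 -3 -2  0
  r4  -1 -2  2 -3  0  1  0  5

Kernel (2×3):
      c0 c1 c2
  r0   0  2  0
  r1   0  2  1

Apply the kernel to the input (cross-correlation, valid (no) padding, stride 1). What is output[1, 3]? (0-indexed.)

The receptive field on the input at this output position is [-2 3 1 / -2 -1 5]. Elementwise product with the kernel and sum: 3·2 + -1·2 + 5·1.

9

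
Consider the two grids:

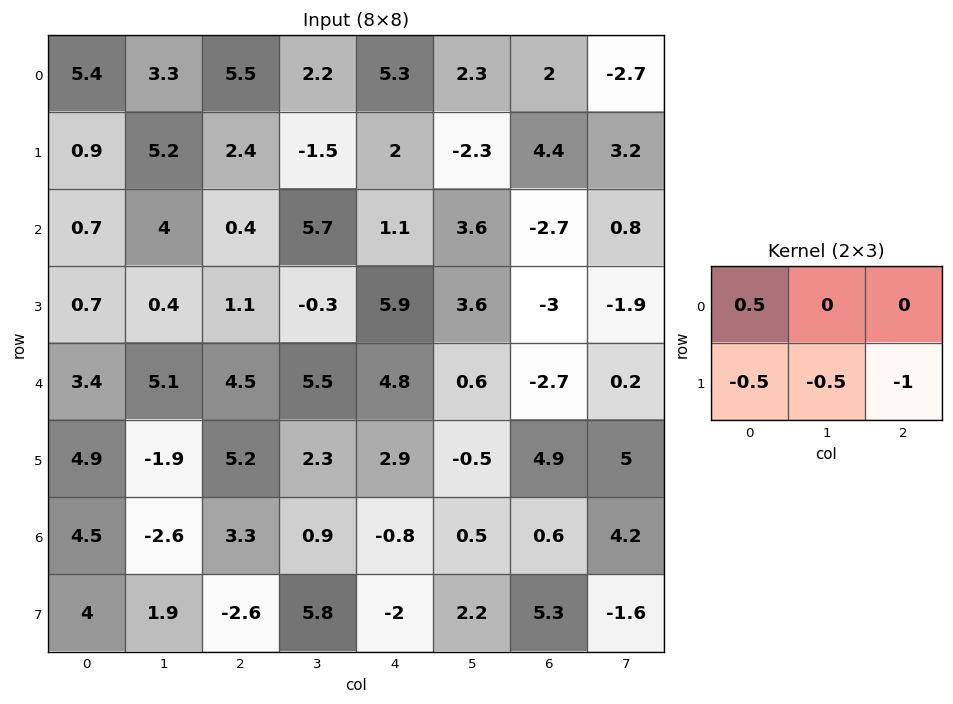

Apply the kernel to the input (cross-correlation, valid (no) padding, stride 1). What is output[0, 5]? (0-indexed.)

The receptive field on the input at this output position is [2.3 2 -2.7 / -2.3 4.4 3.2]. Elementwise product with the kernel and sum: 2.3·0.5 + -2.3·-0.5 + 4.4·-0.5 + 3.2·-1.

-3.1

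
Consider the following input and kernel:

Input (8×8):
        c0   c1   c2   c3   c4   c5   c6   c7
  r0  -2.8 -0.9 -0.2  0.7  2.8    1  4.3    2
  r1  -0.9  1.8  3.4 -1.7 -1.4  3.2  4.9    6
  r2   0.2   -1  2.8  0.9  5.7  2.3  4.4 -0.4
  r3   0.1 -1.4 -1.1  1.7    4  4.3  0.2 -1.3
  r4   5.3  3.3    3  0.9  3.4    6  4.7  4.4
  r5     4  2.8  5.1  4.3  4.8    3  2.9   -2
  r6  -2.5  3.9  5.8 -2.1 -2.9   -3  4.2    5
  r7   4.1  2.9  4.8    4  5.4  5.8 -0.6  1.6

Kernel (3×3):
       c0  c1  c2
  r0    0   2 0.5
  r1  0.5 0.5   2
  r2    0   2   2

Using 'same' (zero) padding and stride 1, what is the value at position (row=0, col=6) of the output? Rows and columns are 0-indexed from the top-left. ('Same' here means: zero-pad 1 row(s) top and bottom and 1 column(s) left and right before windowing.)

The receptive field on the zero-padded input at this output position is [0 0 0 / 1 4.3 2 / 3.2 4.9 6]. Elementwise product with the kernel and sum: 0·2 + 0·0.5 + 1·0.5 + 4.3·0.5 + 2·2 + 4.9·2 + 6·2.

28.45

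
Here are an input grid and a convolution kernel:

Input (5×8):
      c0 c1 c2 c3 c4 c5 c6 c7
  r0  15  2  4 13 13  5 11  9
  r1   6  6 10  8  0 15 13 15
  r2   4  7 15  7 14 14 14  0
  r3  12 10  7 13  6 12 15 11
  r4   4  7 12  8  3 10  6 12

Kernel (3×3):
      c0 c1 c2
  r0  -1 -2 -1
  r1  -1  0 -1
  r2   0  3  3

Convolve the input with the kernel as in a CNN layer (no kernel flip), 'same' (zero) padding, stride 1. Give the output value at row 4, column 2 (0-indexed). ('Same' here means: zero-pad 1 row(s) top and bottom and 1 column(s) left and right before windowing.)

The receptive field on the zero-padded input at this output position is [10 7 13 / 7 12 8 / 0 0 0]. Elementwise product with the kernel and sum: 10·-1 + 7·-2 + 13·-1 + 7·-1 + 8·-1 + 0·3 + 0·3.

-52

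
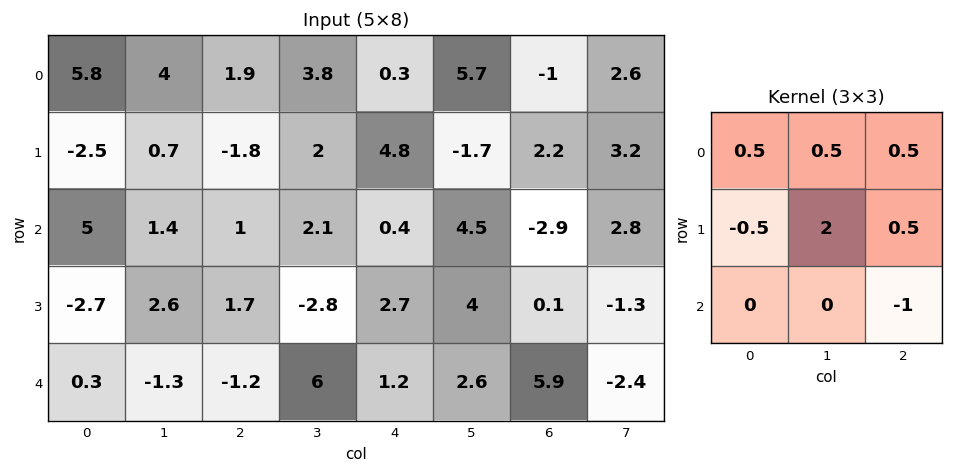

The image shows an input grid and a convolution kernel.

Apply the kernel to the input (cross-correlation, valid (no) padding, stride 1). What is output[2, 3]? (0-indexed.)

9.7

The receptive field on the input at this output position is [2.1 0.4 4.5 / -2.8 2.7 4 / 6 1.2 2.6]. Elementwise product with the kernel and sum: 2.1·0.5 + 0.4·0.5 + 4.5·0.5 + -2.8·-0.5 + 2.7·2 + 4·0.5 + 2.6·-1.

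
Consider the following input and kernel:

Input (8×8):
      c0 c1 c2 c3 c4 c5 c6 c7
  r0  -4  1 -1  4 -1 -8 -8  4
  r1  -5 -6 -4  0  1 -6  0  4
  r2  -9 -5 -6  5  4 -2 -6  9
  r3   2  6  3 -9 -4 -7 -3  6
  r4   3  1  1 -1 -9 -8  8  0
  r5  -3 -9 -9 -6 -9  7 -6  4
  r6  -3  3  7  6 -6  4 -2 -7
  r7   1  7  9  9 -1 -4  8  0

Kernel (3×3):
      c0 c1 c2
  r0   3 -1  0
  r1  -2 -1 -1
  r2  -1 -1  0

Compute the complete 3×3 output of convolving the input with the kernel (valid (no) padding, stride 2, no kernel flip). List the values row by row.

21 1 7
-39 -16 49
32 24 0

Output[0,0]: The receptive field on the input at this output position is [-4 1 -1 / -5 -6 -4 / -9 -5 -6]. Elementwise product with the kernel and sum: -4·3 + 1·-1 + -5·-2 + -6·-1 + -4·-1 + -9·-1 + -5·-1.
Output[0,1]: The receptive field on the input at this output position is [-1 4 -1 / -4 0 1 / -6 5 4]. Elementwise product with the kernel and sum: -1·3 + 4·-1 + -4·-2 + 0·-1 + 1·-1 + -6·-1 + 5·-1.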